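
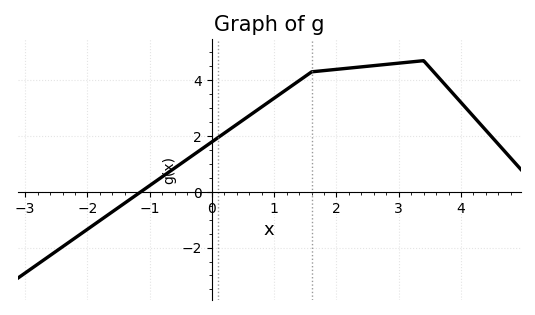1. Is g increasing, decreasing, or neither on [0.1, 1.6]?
increasing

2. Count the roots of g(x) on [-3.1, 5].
1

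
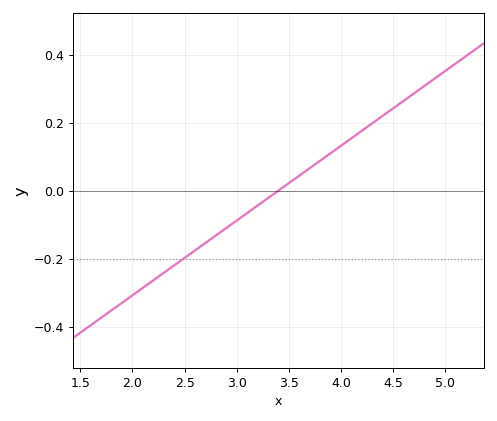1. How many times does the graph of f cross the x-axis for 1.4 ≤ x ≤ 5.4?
1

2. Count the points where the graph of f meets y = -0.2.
1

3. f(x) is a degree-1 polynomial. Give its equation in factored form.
y = 0.22(x - 3.4)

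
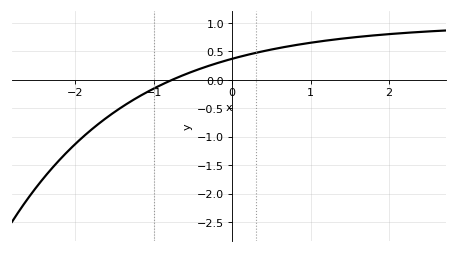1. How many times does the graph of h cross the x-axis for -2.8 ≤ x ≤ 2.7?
1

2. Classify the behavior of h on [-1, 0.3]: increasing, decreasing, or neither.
increasing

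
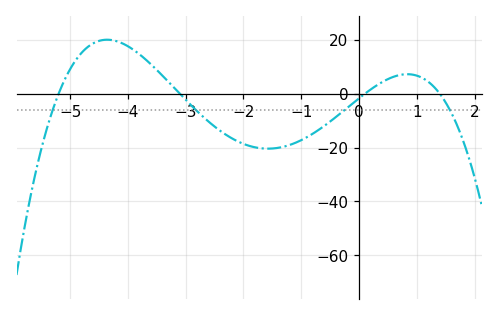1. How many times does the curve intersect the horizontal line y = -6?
4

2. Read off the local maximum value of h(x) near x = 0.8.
8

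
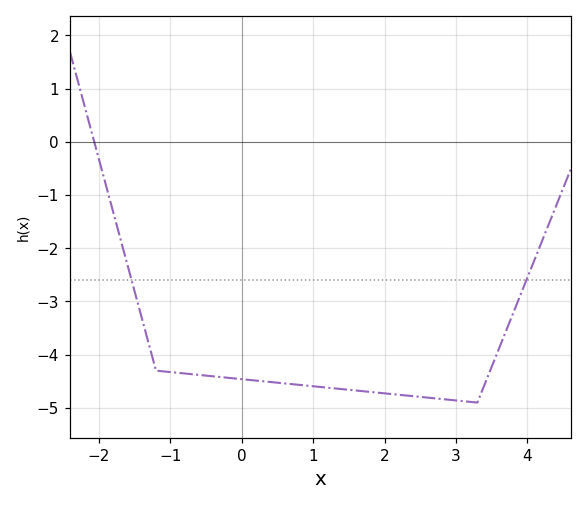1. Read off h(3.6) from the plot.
-3.9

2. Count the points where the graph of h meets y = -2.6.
2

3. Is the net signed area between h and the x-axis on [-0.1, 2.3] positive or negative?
negative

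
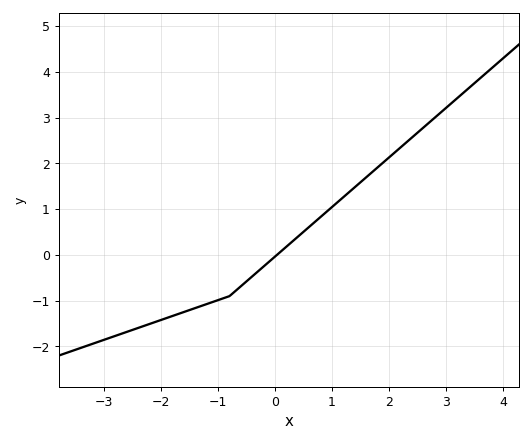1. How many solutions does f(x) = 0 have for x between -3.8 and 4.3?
1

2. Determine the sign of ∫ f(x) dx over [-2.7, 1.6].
negative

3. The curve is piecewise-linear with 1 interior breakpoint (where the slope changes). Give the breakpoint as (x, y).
(-0.8, -0.9)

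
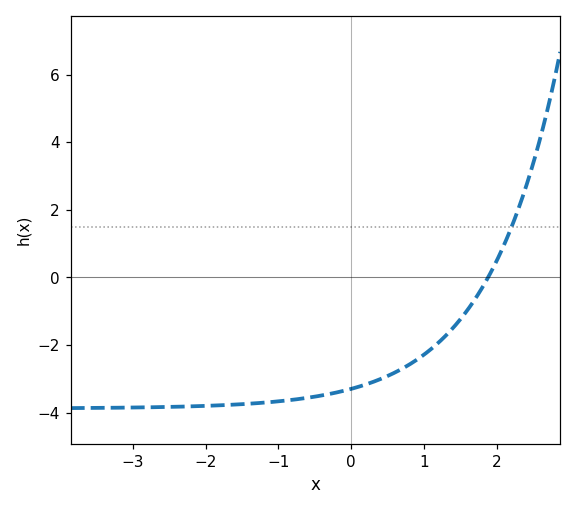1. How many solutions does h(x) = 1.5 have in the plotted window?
1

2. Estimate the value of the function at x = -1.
-3.6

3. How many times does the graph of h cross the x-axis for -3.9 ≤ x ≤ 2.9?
1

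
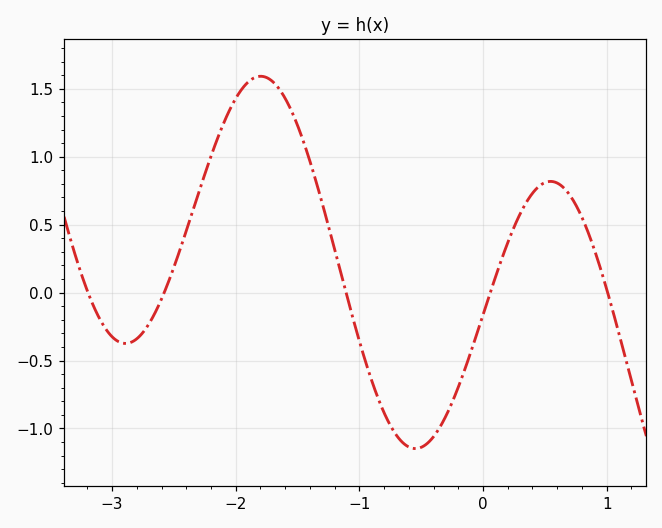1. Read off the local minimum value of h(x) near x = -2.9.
-0.374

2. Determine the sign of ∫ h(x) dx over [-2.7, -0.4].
positive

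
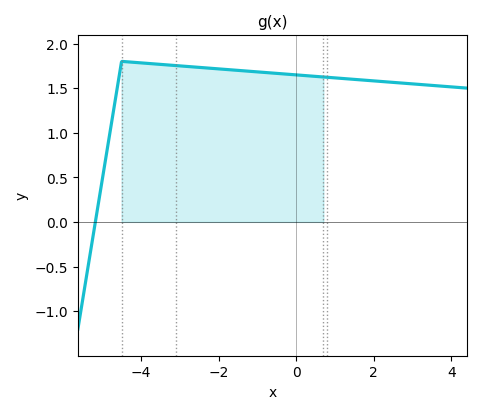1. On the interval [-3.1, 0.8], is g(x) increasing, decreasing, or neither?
decreasing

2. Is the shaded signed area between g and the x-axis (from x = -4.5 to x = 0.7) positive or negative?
positive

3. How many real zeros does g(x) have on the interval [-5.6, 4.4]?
1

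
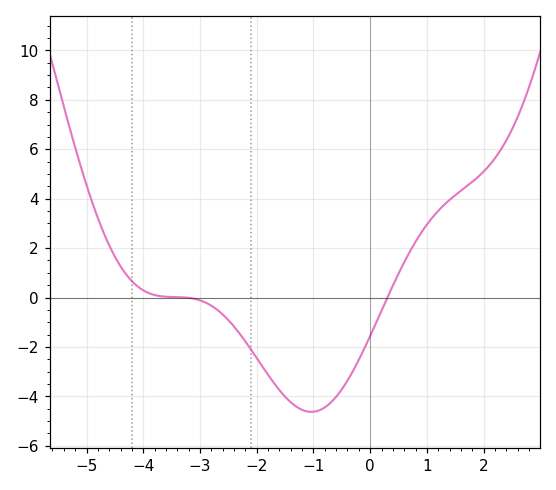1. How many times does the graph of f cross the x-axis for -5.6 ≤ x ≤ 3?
2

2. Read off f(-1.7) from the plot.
-3.45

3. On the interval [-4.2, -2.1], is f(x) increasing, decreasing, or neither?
decreasing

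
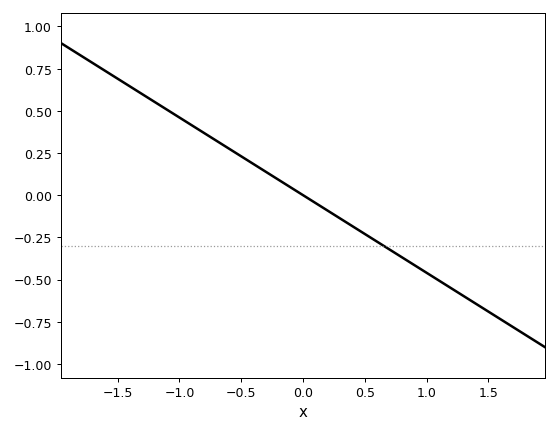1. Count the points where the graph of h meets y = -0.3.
1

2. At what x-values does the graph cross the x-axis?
0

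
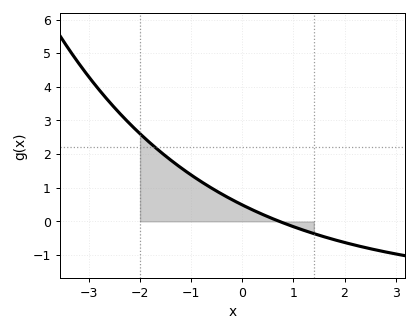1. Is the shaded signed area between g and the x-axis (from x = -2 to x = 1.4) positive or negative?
positive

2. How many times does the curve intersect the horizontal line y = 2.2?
1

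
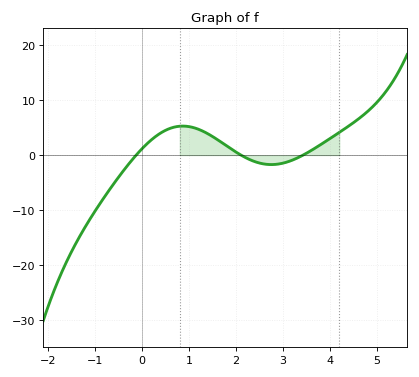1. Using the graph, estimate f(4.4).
5.3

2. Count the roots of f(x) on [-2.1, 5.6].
3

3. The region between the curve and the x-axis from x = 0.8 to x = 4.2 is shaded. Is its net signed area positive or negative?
positive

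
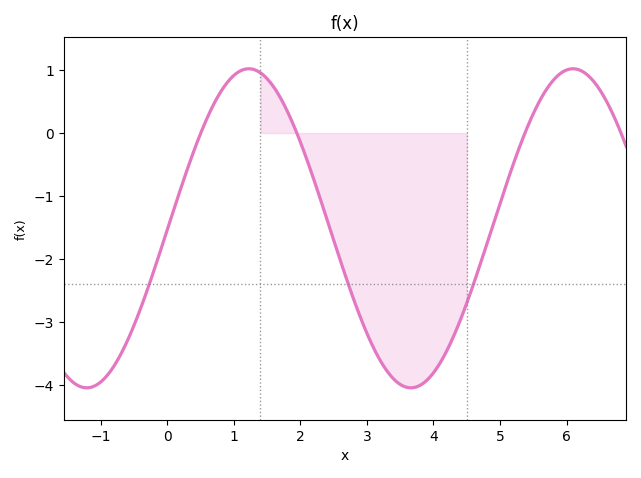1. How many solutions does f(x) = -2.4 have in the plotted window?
3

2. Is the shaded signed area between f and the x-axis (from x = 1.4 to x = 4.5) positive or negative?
negative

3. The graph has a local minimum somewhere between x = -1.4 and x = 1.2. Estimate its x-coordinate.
-1.21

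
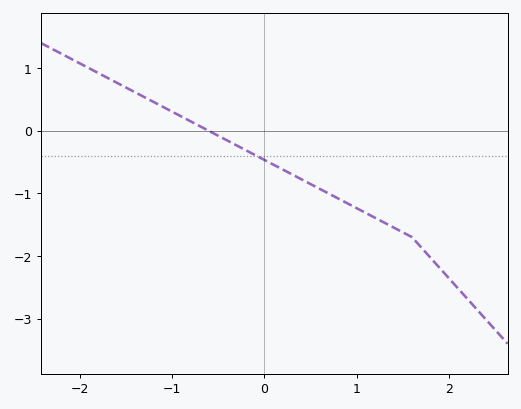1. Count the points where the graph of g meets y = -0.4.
1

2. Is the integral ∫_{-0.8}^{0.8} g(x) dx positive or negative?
negative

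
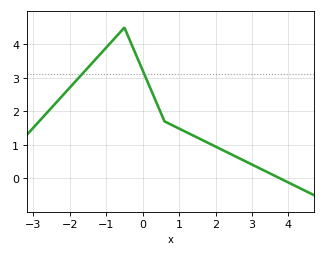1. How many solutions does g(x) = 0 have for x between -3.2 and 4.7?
1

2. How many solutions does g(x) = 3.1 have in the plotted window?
2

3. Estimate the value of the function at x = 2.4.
0.7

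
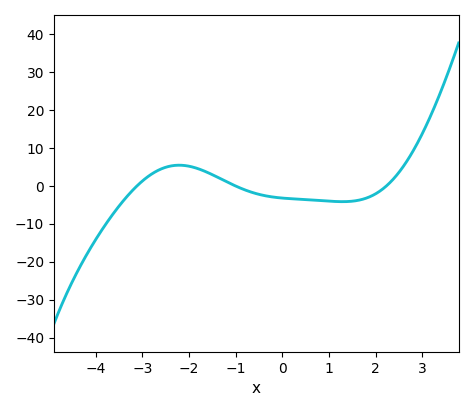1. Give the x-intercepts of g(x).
-3.2, -1, 2.2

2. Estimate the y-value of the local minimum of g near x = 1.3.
-4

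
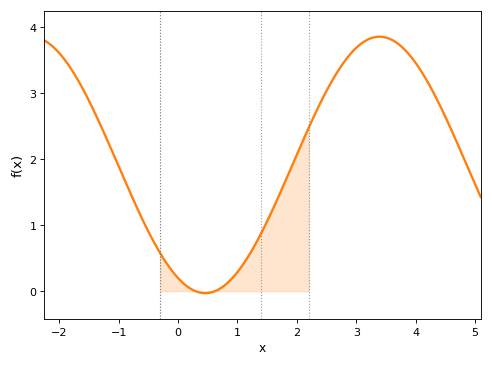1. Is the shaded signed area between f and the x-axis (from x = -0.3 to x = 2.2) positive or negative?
positive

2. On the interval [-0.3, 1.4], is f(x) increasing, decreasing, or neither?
neither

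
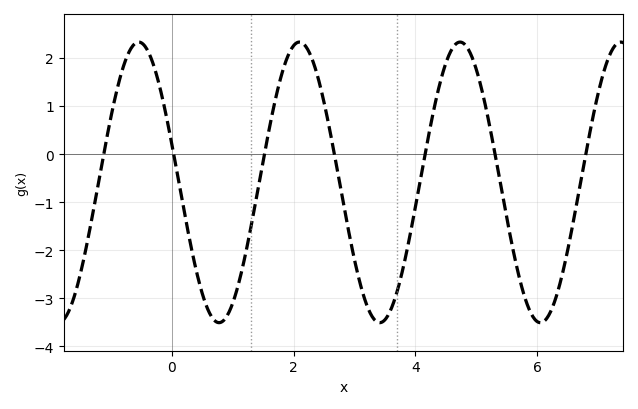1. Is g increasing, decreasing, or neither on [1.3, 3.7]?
neither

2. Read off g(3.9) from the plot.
-1.8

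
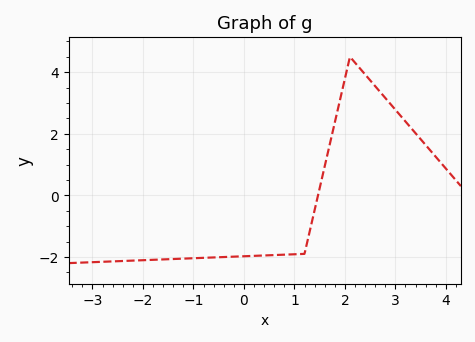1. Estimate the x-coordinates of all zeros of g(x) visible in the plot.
1.4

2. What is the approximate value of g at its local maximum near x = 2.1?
4.5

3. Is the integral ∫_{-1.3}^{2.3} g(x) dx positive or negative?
negative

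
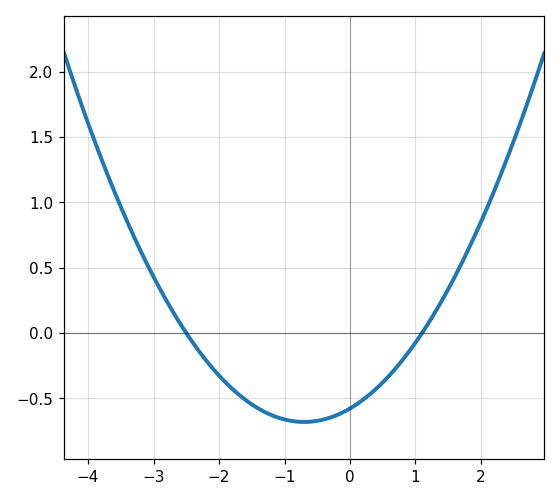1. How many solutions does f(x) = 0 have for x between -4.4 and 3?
2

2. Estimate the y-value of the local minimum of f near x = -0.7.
-0.7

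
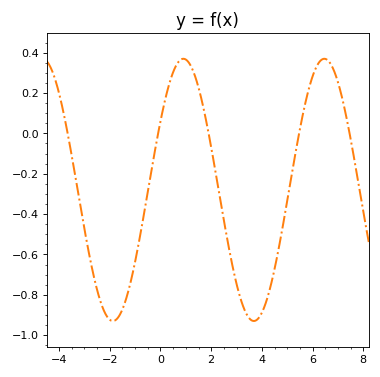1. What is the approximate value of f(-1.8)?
-0.928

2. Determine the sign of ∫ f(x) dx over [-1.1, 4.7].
negative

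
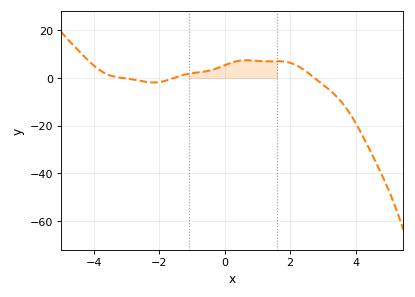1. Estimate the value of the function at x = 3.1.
-3.83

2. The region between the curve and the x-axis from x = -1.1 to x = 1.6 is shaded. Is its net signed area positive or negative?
positive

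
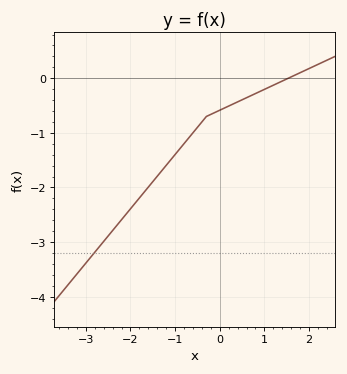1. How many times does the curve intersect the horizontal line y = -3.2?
1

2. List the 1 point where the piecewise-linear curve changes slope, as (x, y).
(-0.3, -0.7)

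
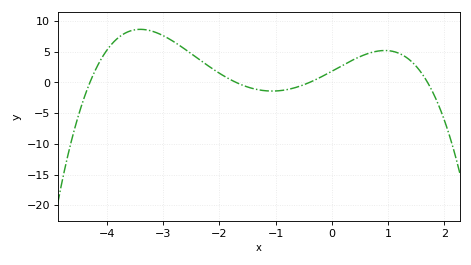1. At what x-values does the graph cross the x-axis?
-4.3, -1.7, -0.4, 1.7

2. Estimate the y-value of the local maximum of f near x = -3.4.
8.5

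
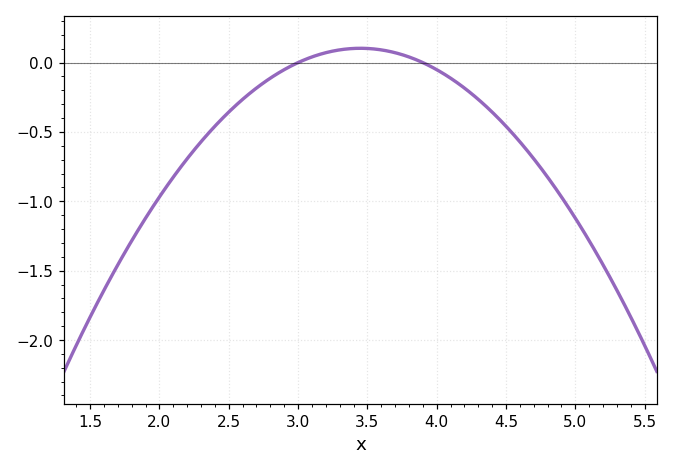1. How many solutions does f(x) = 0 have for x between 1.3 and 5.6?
2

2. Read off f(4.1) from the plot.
-0.1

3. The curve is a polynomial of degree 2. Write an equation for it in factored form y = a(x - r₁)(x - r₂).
y = -0.51(x - 3)(x - 3.9)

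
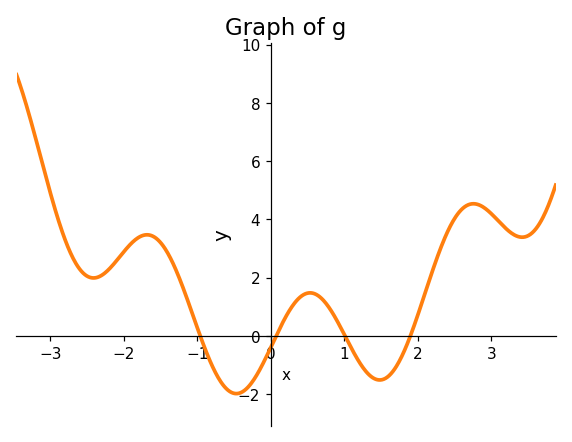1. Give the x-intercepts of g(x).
-0.961, 0.073, 1.01, 1.9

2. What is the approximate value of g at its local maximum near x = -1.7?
3.47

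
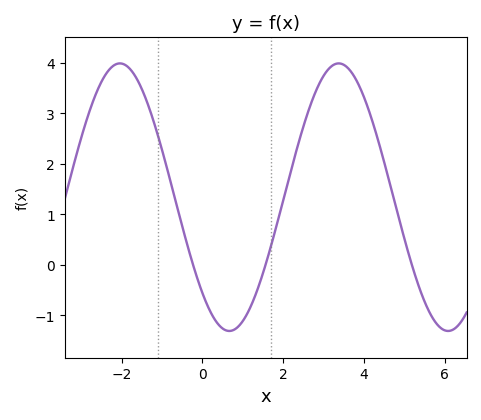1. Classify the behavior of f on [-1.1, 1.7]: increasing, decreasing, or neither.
neither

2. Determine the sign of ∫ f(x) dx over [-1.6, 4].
positive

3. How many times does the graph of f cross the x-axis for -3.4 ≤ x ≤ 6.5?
3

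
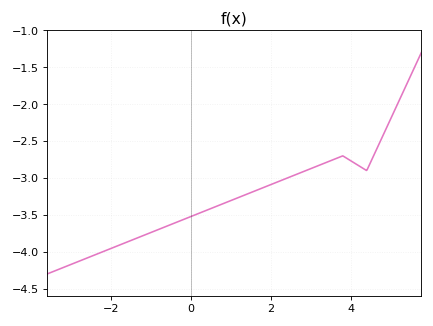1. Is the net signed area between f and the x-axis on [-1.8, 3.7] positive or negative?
negative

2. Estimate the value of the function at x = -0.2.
-3.55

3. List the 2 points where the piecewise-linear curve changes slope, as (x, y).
(3.8, -2.7); (4.4, -2.9)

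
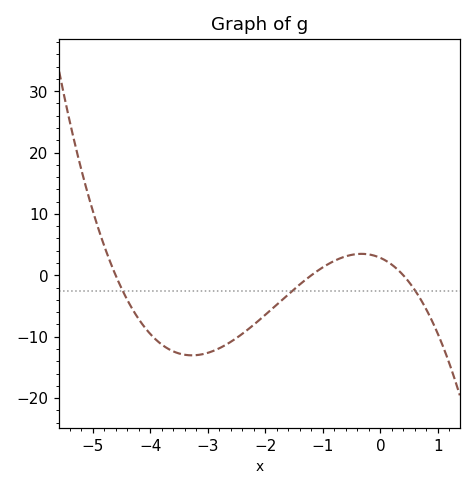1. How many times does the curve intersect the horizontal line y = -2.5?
3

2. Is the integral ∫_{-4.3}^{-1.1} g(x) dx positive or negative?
negative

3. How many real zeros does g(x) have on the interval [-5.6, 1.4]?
3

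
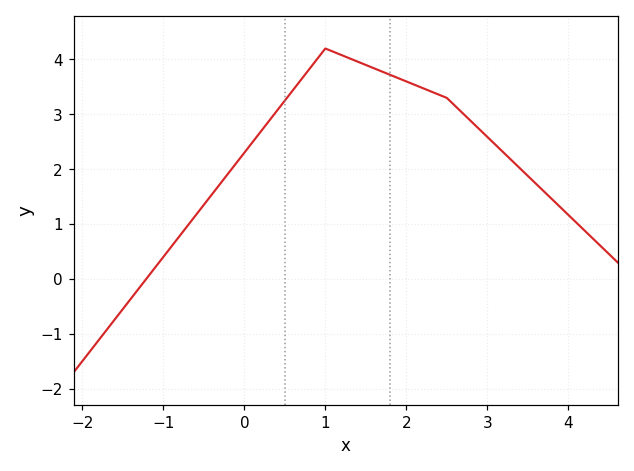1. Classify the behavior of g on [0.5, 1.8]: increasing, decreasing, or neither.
neither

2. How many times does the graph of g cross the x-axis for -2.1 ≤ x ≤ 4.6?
1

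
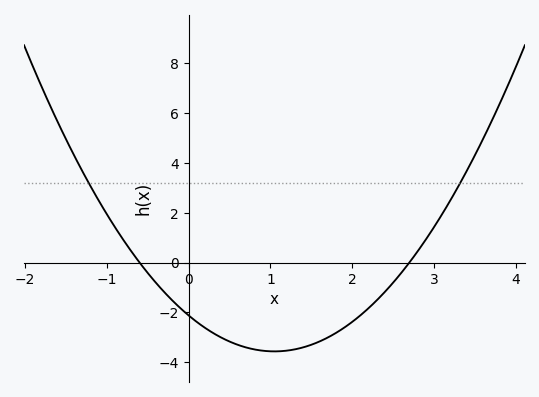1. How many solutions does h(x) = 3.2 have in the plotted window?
2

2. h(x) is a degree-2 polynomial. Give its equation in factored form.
y = 1.31(x + 0.6)(x - 2.7)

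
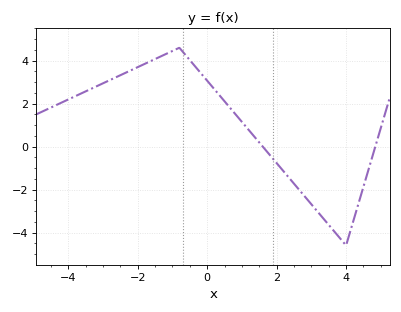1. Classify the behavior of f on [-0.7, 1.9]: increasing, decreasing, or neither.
decreasing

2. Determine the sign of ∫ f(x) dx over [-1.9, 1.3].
positive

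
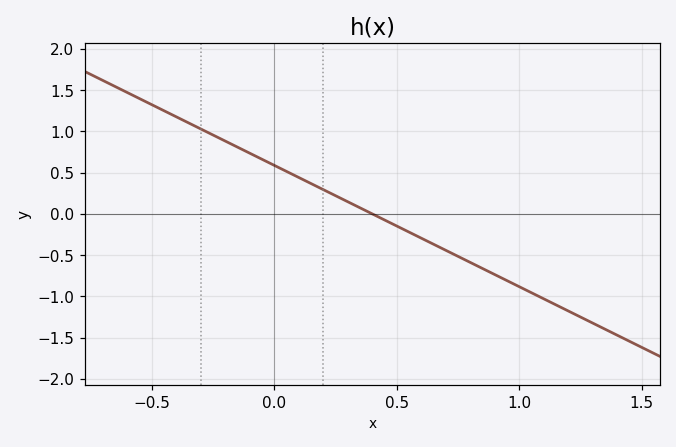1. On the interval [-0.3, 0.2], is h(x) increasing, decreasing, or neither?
decreasing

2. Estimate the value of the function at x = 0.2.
0.294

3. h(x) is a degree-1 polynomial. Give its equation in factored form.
y = -1.47(x - 0.4)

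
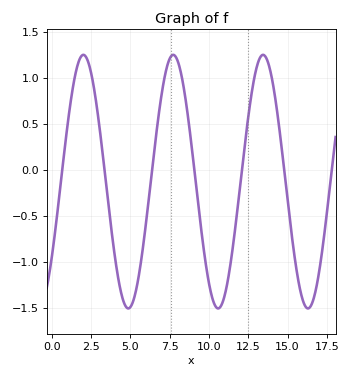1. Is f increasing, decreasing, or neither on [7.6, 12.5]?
neither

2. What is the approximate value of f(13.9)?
1.1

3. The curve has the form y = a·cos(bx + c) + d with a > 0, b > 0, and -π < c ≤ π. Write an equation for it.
y = 1.38cos(1.1x - 2.2) - 0.13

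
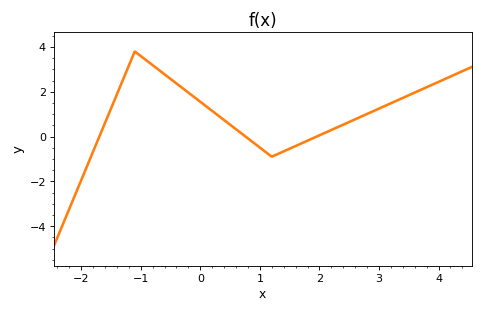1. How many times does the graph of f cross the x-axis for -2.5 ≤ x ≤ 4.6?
3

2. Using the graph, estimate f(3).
1.2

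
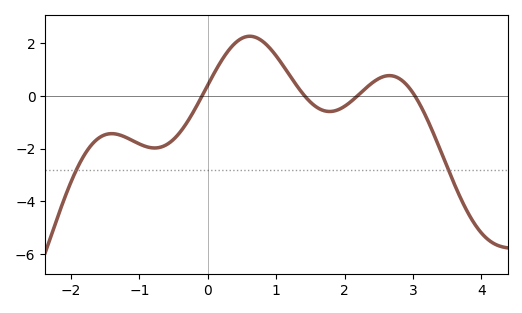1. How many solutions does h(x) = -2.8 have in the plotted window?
2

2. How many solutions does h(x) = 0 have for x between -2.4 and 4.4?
4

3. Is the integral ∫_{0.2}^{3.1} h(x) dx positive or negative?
positive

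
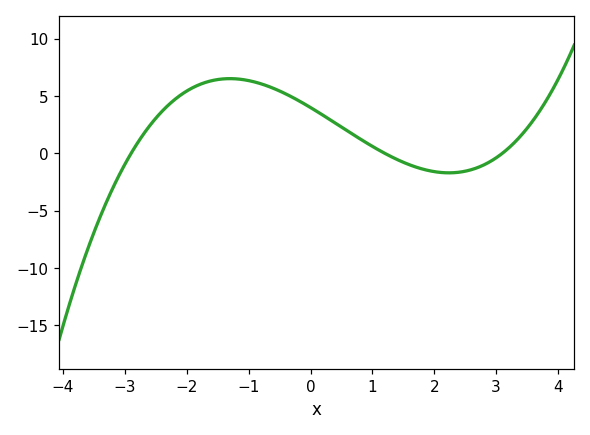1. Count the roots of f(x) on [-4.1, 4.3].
3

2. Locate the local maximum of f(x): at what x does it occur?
-1.3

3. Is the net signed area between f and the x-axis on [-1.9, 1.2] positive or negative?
positive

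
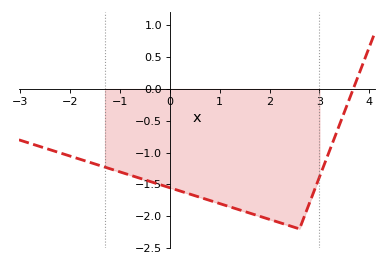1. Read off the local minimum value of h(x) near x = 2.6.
-2.2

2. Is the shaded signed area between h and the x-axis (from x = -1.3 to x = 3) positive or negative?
negative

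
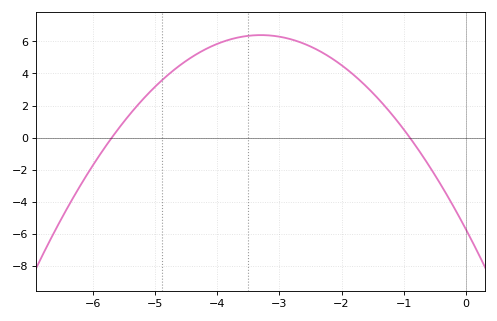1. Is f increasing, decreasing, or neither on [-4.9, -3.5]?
increasing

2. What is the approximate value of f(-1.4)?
2.4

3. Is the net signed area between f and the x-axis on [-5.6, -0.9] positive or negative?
positive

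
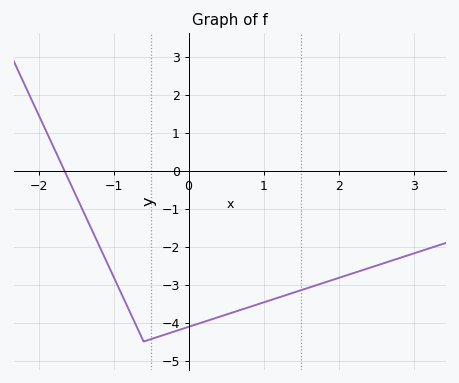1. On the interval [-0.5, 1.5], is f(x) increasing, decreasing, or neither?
increasing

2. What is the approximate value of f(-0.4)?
-4.37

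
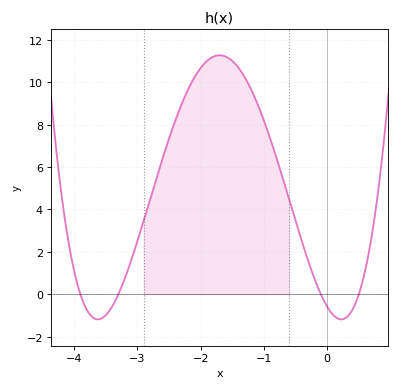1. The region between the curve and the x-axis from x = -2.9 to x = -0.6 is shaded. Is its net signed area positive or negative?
positive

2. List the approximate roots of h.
-3.9, -3.3, -0.1, 0.5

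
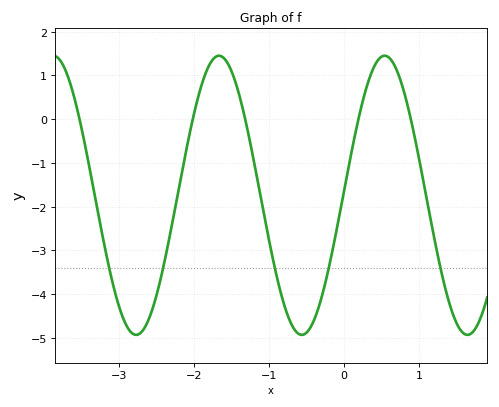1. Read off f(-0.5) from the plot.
-4.88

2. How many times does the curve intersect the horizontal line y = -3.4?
5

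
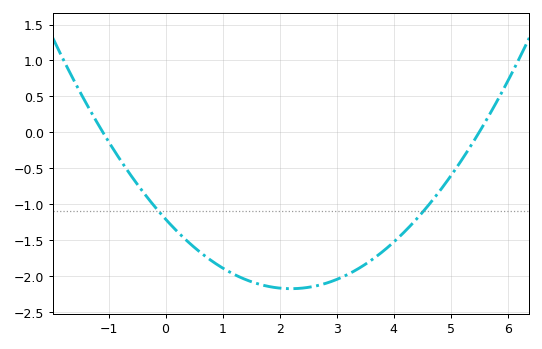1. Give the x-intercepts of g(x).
-1.1, 5.5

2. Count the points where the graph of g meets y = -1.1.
2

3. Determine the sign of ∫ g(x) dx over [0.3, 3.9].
negative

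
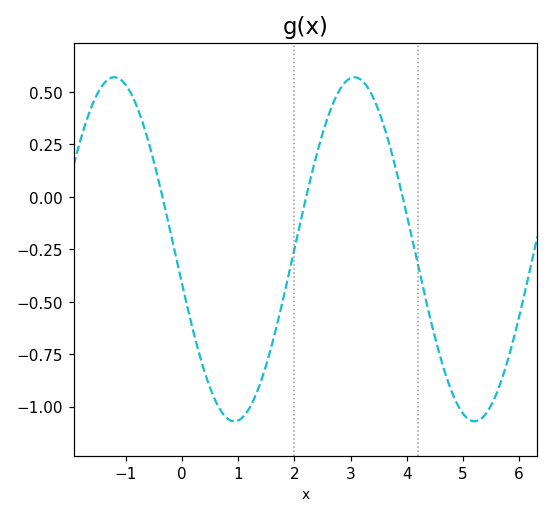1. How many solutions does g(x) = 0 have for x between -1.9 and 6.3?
3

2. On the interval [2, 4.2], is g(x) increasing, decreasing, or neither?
neither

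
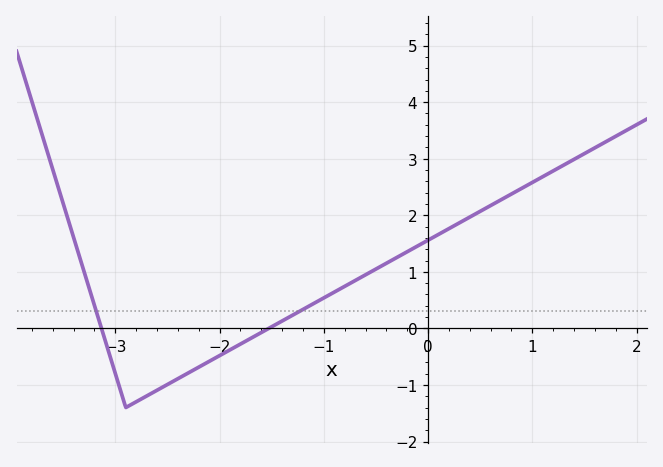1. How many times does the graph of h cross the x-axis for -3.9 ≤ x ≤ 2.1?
2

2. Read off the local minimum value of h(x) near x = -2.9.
-1.4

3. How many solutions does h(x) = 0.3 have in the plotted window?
2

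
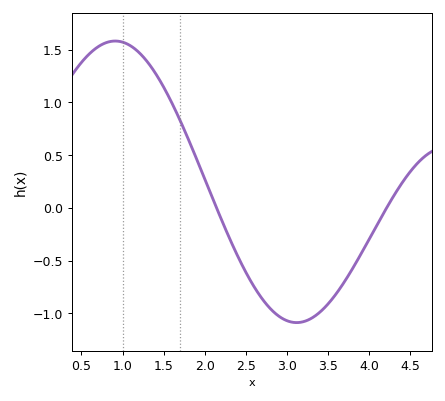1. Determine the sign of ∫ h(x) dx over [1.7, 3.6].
negative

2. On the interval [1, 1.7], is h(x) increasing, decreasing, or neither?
decreasing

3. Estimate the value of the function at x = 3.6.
-0.812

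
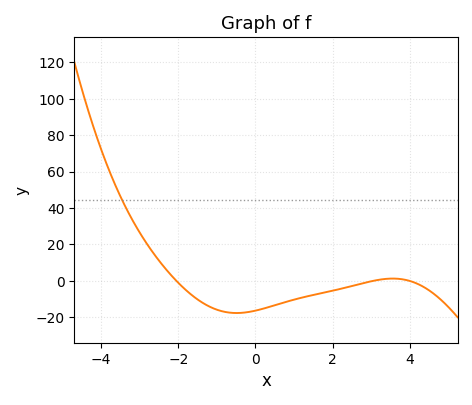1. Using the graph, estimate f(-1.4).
-11.7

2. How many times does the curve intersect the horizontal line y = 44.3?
1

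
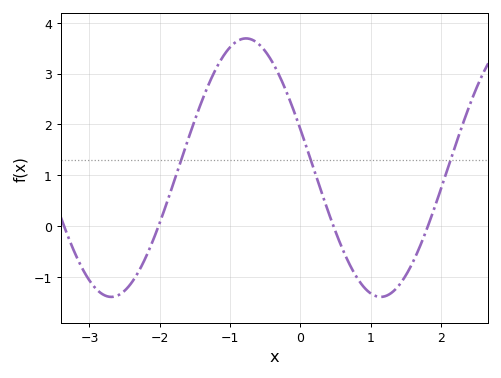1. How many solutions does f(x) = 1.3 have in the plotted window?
3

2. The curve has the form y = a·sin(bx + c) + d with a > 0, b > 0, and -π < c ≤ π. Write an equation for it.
y = 2.54sin(1.6x + 2.8) + 1.15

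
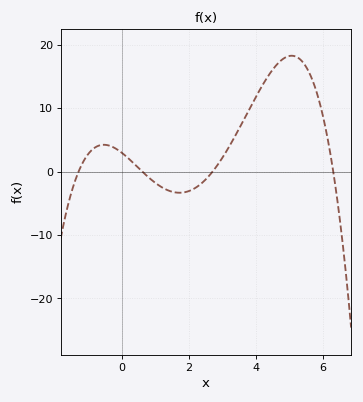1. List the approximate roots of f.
-1.2, 0.6, 2.8, 6.2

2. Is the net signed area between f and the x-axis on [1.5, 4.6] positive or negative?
positive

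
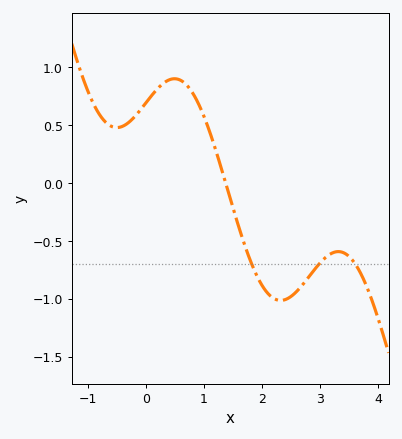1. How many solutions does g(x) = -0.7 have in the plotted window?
3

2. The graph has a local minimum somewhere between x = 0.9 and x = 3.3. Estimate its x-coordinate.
2.32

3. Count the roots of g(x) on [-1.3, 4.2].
1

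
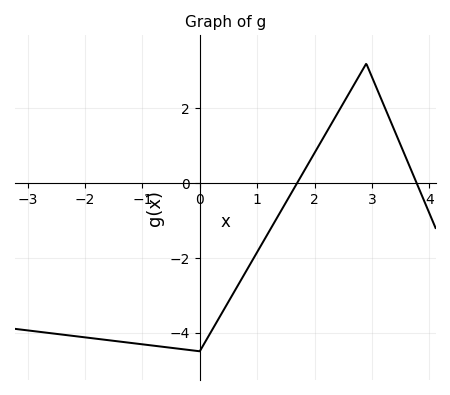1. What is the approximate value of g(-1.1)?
-4.2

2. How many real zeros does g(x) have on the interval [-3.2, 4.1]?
2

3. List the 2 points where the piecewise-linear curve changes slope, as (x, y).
(0, -4.5); (2.9, 3.2)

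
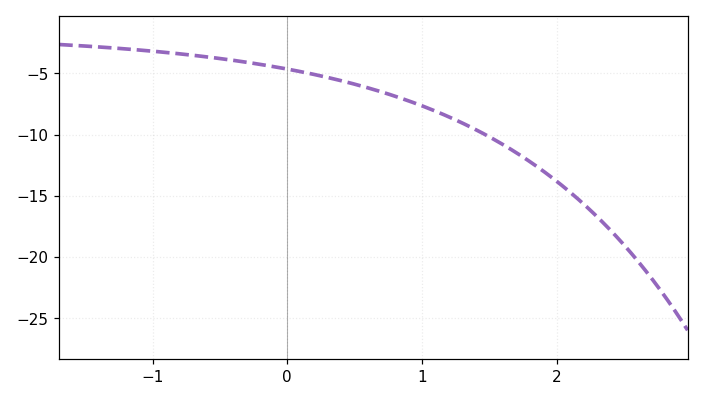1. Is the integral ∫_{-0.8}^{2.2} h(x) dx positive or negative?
negative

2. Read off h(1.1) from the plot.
-8.09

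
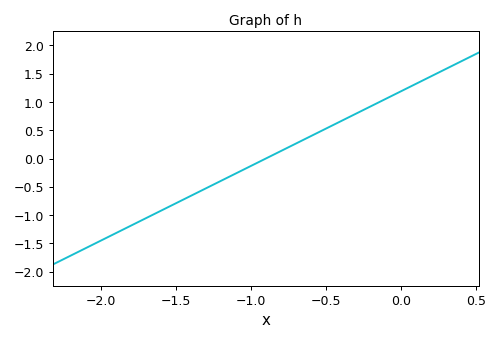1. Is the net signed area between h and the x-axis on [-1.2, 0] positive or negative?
positive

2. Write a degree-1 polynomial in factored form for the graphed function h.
y = 1.32(x + 0.9)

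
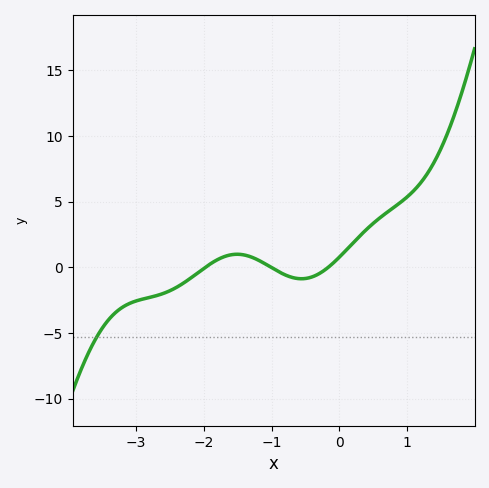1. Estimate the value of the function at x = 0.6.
4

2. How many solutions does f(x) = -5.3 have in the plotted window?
1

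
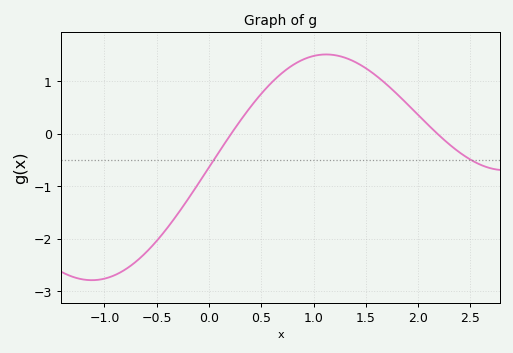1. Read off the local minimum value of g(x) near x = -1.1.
-2.78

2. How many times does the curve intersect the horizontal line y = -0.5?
2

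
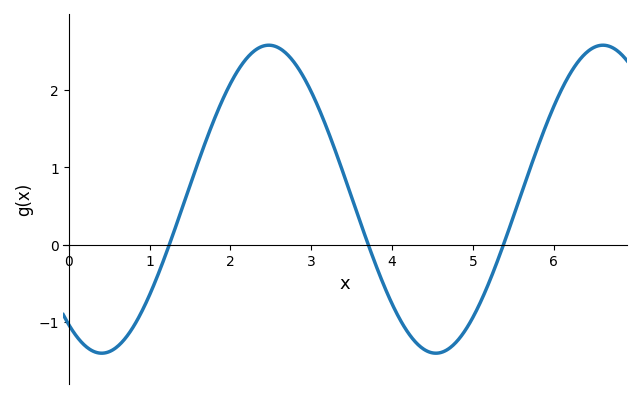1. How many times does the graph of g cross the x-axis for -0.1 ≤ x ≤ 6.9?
3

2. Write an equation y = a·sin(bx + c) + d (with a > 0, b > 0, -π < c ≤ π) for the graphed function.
y = 1.99sin(1.5x - 2.2) + 0.59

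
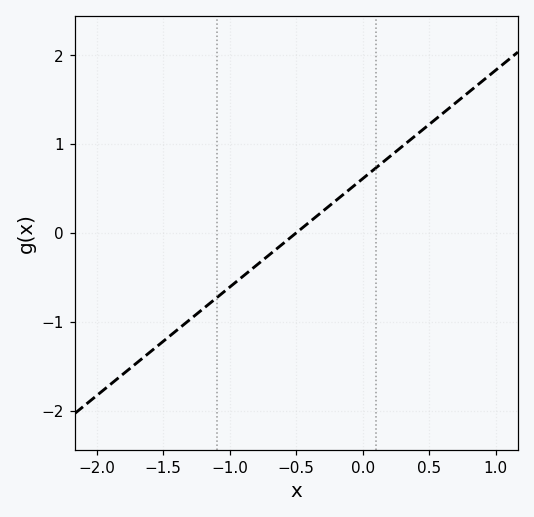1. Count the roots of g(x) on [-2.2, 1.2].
1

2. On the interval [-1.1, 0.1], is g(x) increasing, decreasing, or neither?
increasing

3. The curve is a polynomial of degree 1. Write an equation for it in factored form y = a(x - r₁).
y = 1.22(x + 0.5)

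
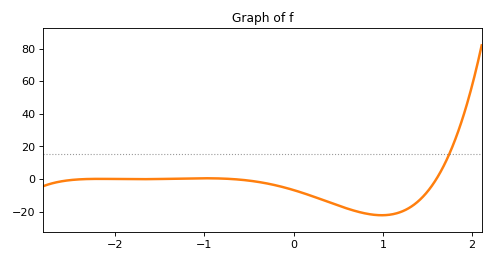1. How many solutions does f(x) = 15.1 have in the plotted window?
1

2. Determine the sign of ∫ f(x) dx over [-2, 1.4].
negative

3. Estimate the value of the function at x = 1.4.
-14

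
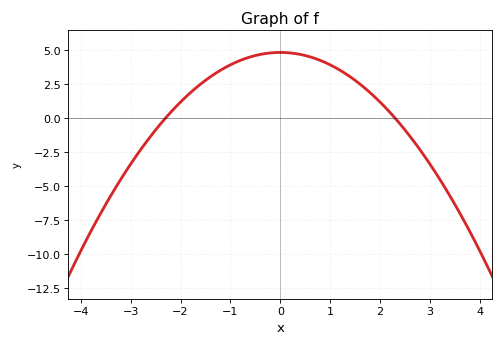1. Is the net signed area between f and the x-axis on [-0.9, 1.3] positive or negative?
positive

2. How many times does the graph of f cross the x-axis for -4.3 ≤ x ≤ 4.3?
2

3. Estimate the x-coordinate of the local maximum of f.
0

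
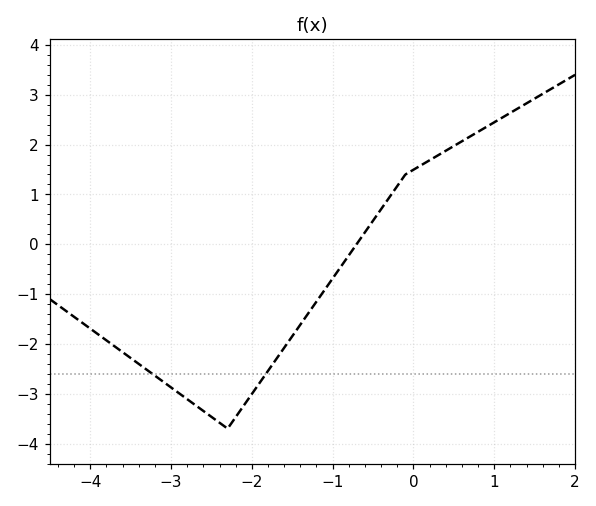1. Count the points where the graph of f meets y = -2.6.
2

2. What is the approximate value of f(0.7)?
2.16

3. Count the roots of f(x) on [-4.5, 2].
1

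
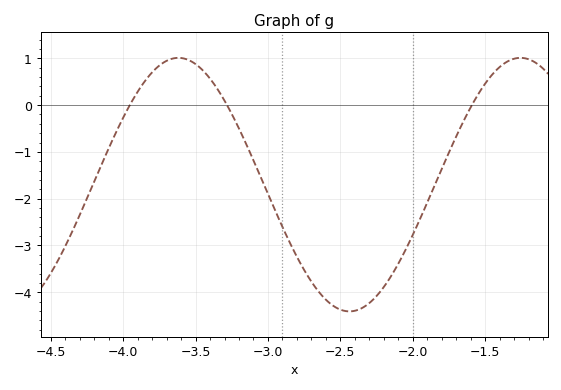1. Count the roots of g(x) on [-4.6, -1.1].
3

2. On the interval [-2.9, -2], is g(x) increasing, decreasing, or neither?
neither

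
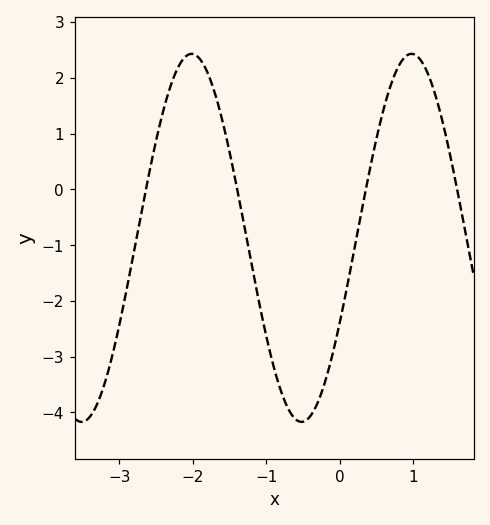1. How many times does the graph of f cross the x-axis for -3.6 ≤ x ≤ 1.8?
4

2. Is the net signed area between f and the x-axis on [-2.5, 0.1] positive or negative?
negative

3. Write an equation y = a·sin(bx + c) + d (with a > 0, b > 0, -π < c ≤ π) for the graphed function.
y = 3.3sin(2.1x - 0.482) - 0.87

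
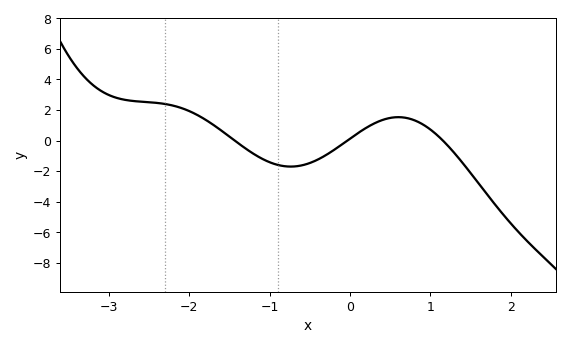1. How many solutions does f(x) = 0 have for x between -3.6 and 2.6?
3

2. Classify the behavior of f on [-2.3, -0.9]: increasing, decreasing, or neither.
decreasing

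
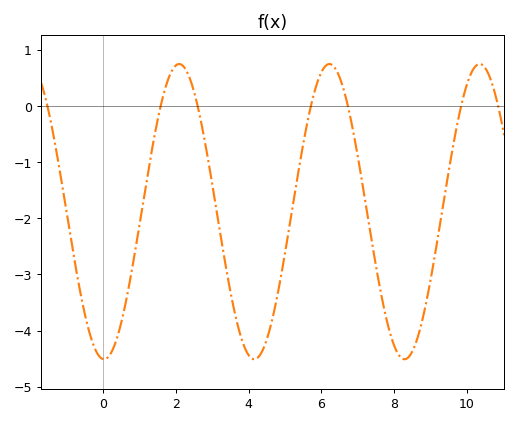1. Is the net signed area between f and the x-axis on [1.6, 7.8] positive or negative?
negative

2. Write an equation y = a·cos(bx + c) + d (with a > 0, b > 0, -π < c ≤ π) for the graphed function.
y = 2.63cos(1.5x + 3.1) - 1.88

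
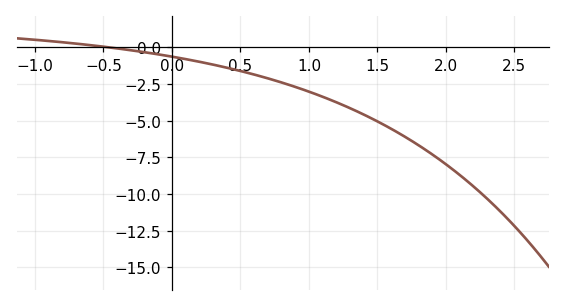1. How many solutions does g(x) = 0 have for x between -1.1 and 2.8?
1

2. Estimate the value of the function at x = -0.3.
-0.193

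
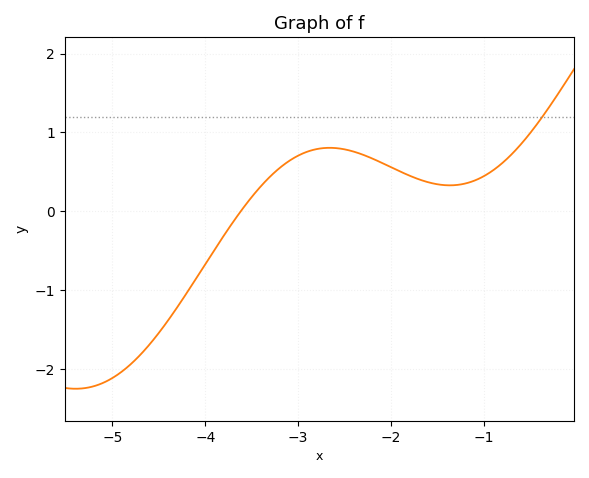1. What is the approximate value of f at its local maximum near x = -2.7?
0.805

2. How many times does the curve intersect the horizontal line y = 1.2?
1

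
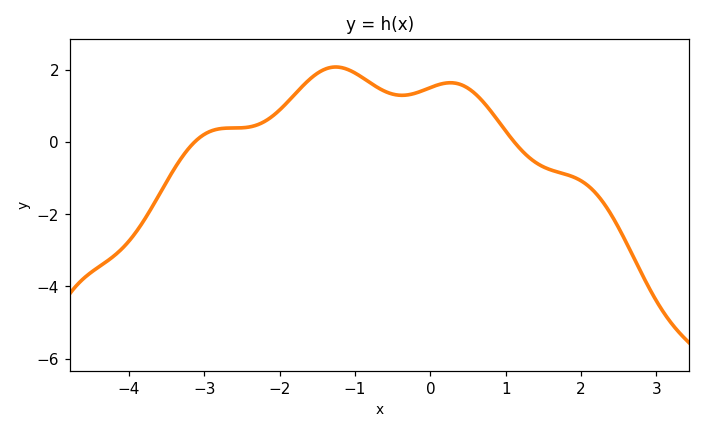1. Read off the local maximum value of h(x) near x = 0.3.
1.6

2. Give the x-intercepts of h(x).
-3.2, 1.2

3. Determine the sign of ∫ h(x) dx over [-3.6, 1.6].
positive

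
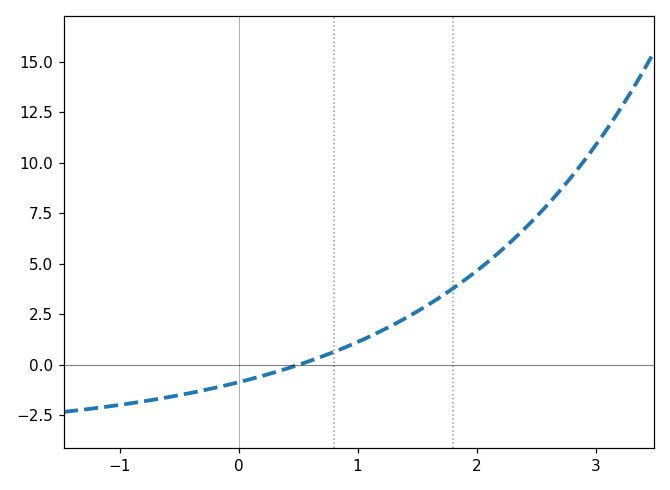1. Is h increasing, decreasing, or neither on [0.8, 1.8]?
increasing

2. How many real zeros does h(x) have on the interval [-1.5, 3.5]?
1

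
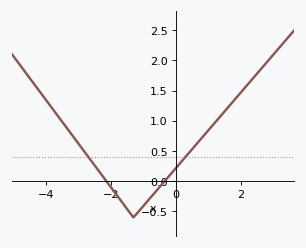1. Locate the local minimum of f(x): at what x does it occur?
-1.2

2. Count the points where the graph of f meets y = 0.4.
2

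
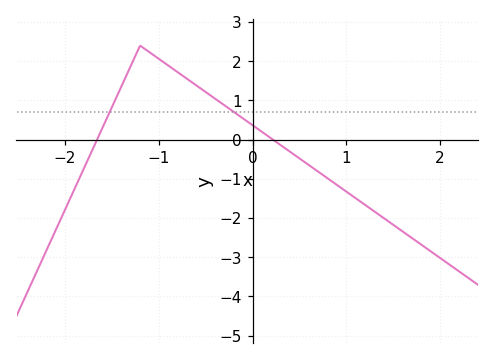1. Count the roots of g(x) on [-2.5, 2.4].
2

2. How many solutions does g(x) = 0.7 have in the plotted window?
2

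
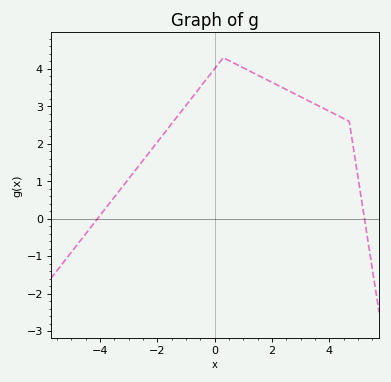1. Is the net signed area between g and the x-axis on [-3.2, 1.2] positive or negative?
positive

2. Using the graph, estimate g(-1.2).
2.8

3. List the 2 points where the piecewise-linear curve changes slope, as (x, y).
(0.3, 4.3); (4.7, 2.6)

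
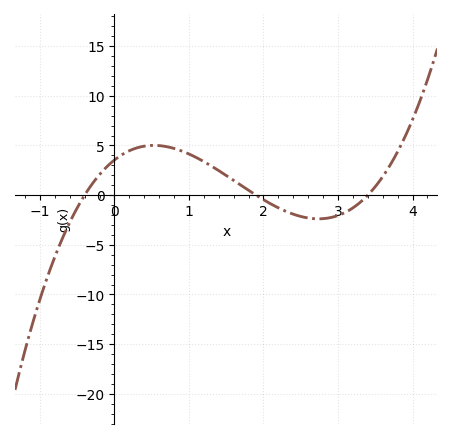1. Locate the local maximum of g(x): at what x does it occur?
0.528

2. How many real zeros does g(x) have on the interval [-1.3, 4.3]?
3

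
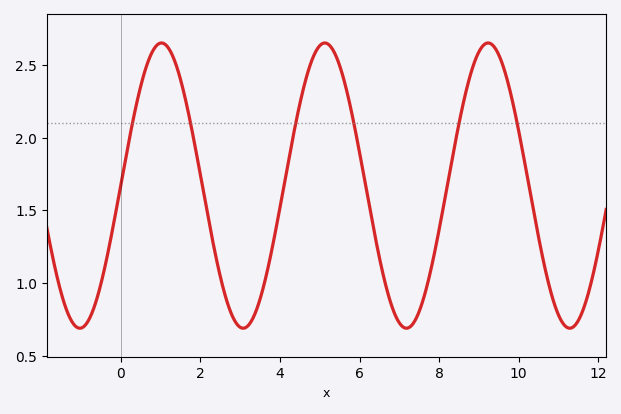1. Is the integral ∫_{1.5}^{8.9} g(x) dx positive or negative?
positive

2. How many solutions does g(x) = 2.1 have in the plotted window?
6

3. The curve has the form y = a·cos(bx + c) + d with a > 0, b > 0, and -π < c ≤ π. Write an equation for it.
y = 0.98cos(1.5x - 1.6) + 1.67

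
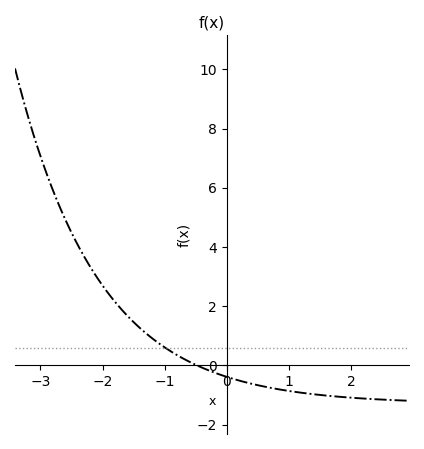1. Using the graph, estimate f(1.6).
-1.02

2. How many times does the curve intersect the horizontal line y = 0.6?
1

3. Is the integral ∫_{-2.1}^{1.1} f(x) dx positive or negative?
positive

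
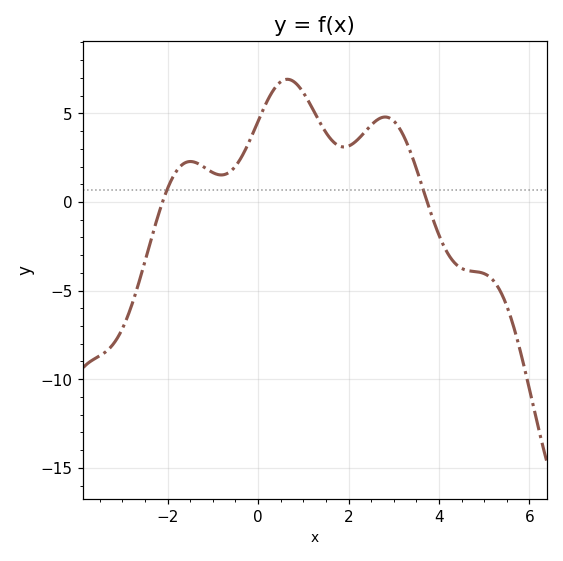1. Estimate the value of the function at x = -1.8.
2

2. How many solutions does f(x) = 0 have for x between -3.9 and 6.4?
2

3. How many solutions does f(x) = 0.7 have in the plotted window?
2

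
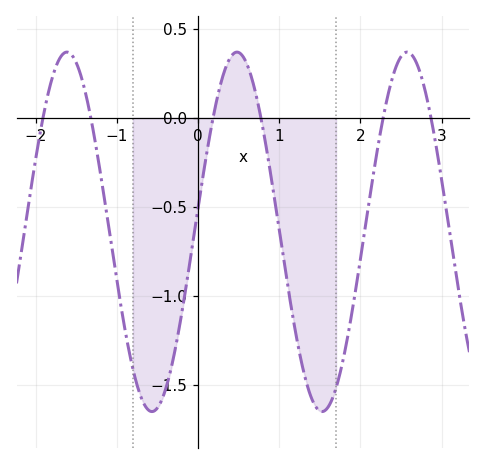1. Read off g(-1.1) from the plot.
-0.611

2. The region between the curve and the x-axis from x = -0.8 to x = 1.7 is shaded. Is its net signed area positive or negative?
negative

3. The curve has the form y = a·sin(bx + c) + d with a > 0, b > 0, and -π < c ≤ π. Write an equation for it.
y = 1.01sin(3x + 0.13) - 0.64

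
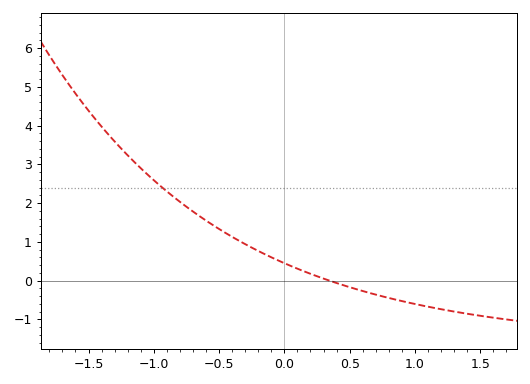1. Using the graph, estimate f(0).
0.45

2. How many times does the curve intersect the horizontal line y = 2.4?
1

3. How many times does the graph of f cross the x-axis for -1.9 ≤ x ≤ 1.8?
1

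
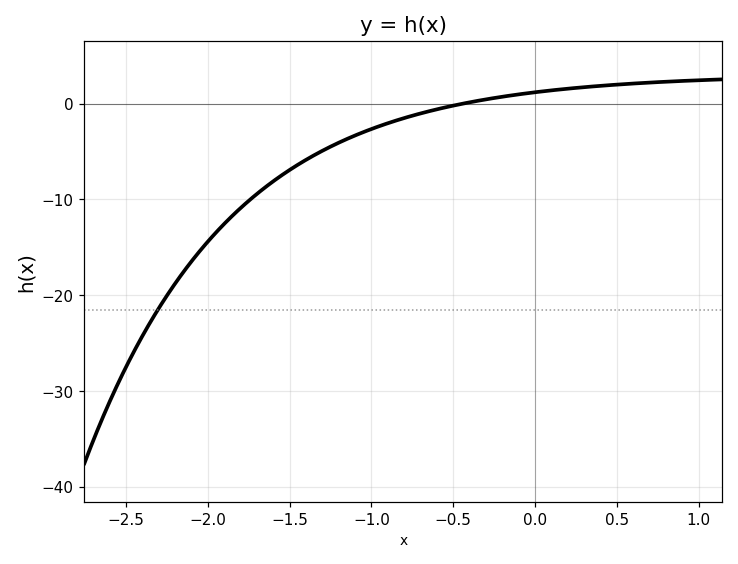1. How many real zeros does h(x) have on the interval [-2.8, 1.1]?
1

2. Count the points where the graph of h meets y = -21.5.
1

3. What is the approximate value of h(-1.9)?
-13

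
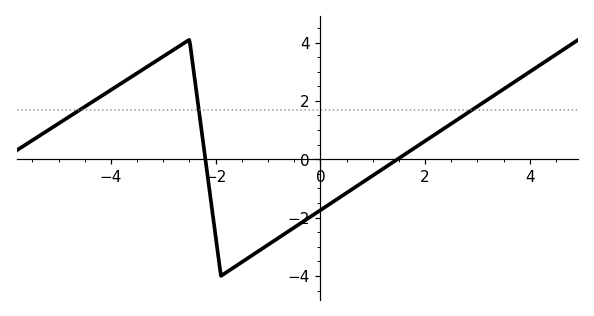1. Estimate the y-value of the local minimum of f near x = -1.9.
-4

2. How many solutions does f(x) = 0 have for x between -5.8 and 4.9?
2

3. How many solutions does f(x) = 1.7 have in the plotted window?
3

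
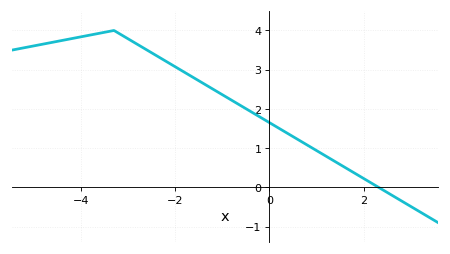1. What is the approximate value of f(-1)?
2.4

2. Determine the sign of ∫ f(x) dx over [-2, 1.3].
positive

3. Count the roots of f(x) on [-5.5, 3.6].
1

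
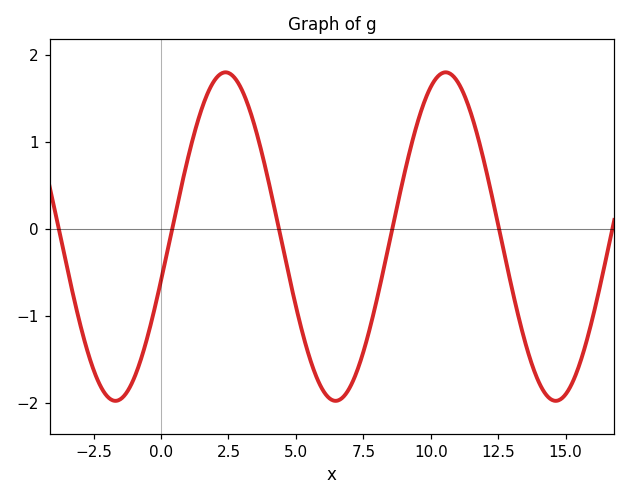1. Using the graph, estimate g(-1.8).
-1.97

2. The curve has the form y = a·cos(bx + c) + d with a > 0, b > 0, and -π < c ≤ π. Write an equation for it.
y = 1.89cos(0.77x - 1.84) - 0.09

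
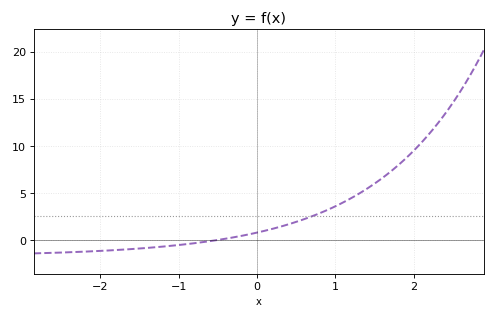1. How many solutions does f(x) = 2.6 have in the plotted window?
1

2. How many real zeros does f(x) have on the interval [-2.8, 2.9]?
1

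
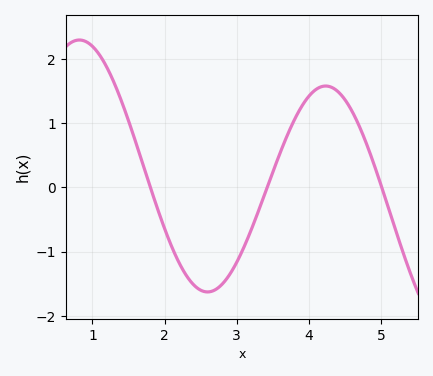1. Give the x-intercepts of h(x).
1.8, 3.42, 5.01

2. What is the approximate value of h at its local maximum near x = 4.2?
1.58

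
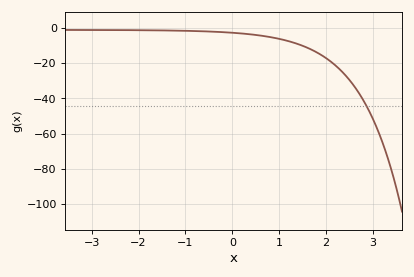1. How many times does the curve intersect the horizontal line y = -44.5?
1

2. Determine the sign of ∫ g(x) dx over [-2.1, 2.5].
negative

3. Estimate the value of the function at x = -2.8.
-2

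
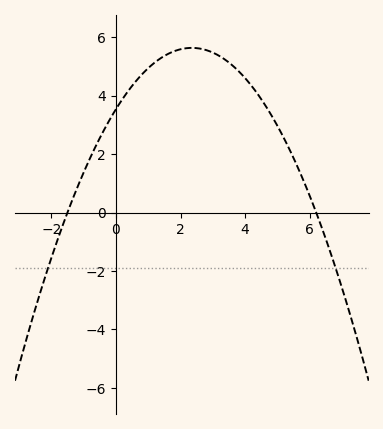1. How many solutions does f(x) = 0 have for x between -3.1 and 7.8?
2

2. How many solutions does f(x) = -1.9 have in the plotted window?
2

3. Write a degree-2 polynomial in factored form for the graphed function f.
y = -0.38(x + 1.5)(x - 6.2)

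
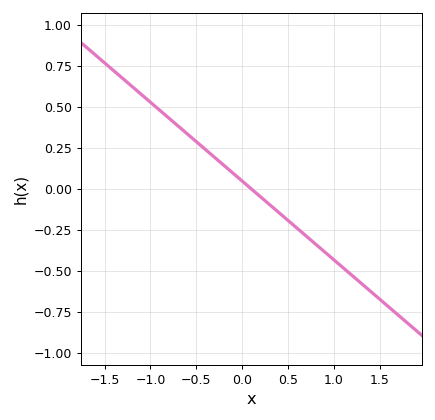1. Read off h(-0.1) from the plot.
0.1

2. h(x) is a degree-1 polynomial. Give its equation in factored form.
y = -0.48(x - 0.1)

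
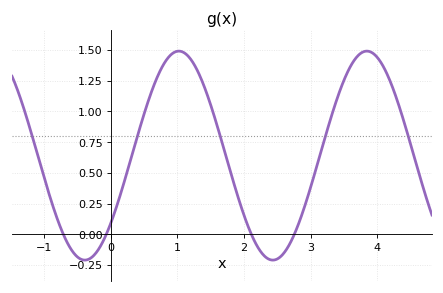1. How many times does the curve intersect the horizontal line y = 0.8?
5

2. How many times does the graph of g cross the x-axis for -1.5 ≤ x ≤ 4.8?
4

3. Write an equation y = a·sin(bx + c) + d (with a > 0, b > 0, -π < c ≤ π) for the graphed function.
y = 0.85sin(2.2x - 0.71) + 0.64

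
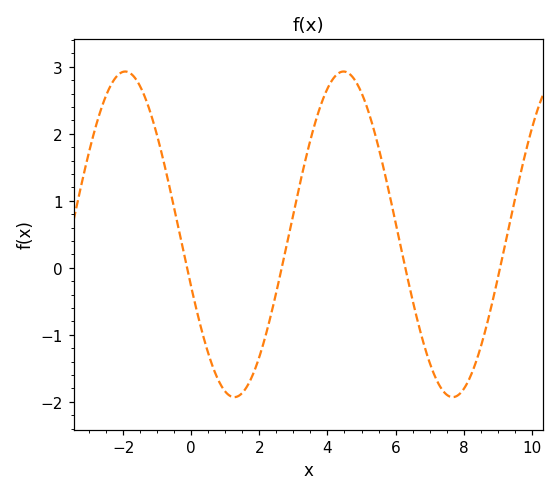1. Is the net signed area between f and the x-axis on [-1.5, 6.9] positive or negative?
positive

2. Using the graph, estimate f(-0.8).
1.57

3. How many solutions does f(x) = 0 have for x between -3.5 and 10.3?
4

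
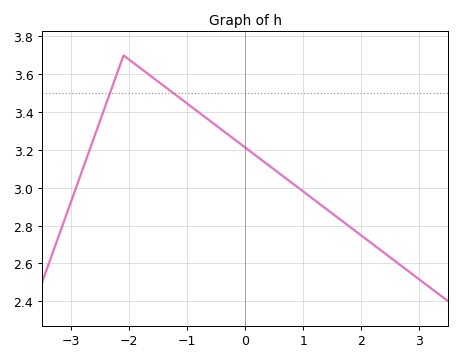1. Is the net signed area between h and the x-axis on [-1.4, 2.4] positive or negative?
positive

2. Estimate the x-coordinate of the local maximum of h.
-2.1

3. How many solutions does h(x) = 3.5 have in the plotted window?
2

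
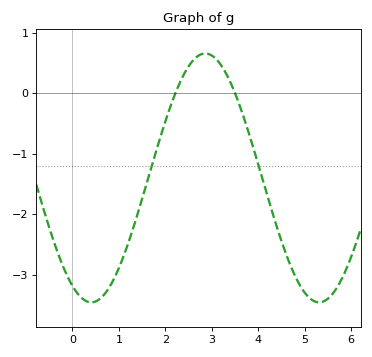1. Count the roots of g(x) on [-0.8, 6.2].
2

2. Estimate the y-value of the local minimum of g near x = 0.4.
-3.46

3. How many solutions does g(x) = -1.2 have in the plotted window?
2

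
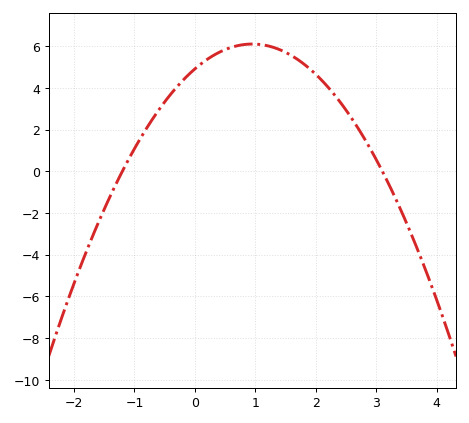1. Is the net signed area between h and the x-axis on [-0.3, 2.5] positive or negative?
positive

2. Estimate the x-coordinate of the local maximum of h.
1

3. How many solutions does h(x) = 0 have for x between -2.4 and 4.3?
2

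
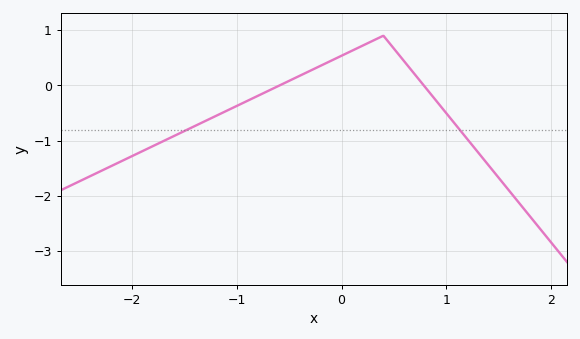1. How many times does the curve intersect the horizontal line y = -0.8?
2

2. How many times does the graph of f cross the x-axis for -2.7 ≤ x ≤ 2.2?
2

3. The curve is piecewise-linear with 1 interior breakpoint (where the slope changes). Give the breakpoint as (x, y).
(0.4, 0.9)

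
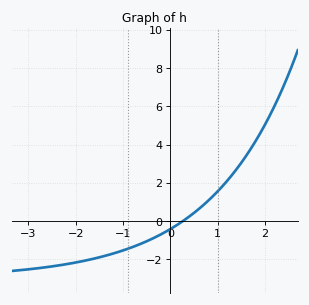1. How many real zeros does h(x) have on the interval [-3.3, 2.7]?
1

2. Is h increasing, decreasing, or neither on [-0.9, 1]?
increasing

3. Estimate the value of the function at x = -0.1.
-0.562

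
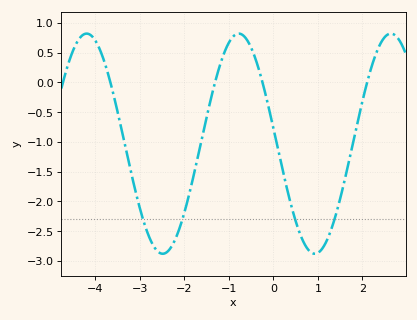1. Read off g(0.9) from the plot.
-2.9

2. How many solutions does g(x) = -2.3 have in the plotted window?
4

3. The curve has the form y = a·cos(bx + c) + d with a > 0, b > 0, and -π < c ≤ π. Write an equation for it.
y = 1.85cos(1.8x + 1.4) - 1.03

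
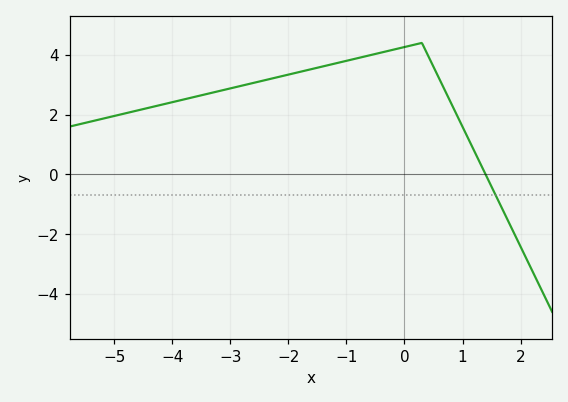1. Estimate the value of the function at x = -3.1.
2.8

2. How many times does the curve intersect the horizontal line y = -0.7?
1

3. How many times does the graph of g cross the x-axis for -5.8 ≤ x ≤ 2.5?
1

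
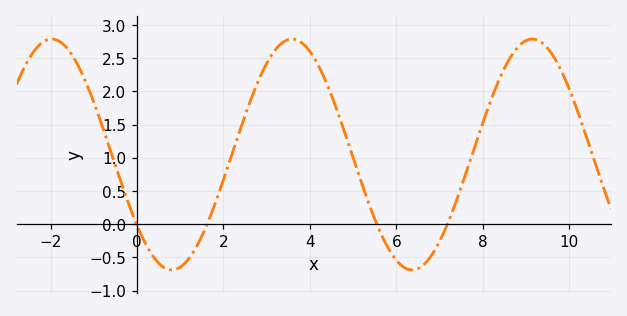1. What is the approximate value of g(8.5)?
2.35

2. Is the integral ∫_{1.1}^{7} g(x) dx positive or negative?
positive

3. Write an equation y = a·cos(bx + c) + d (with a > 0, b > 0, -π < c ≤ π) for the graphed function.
y = 1.74cos(1.1x + 2.2) + 1.05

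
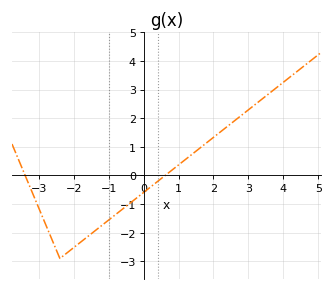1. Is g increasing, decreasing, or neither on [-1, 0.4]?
increasing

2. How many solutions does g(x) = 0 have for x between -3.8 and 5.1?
2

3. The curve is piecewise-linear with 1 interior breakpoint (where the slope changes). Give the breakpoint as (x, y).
(-2.4, -2.9)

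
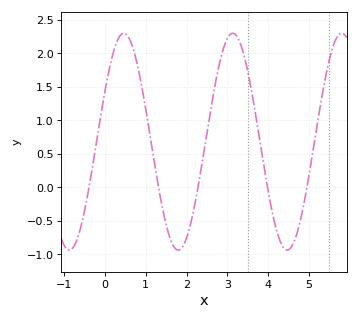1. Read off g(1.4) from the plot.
-0.284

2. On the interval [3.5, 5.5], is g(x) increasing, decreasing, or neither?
neither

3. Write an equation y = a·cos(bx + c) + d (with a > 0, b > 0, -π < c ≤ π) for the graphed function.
y = 1.62cos(2.35x - 1.08) + 0.68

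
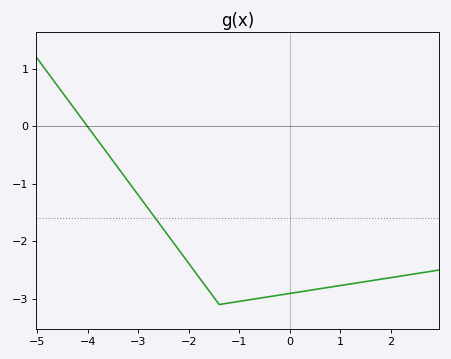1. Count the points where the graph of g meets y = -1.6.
1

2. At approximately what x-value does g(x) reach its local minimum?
-1.4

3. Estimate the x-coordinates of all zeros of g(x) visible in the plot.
-4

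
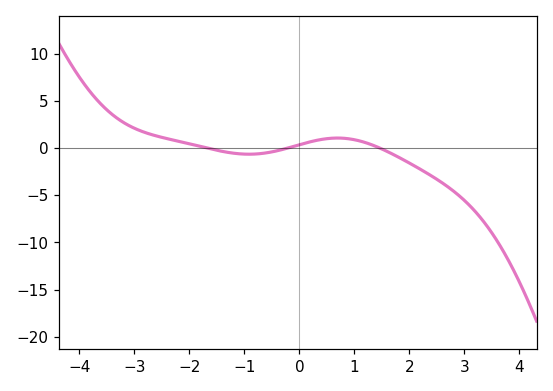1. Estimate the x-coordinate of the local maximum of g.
0.694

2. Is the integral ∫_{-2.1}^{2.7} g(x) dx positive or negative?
negative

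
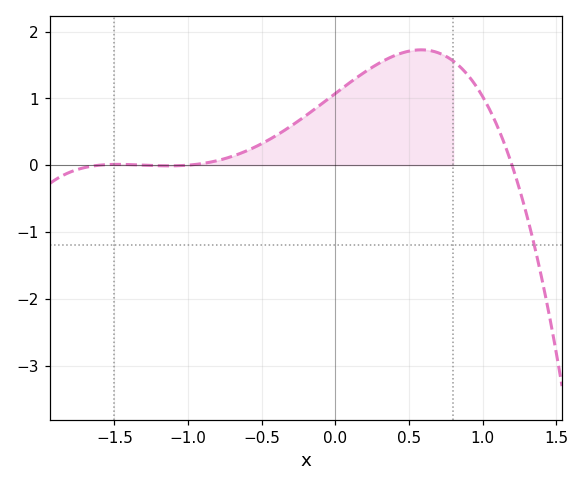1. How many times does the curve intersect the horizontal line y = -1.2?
1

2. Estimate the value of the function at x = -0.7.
0.132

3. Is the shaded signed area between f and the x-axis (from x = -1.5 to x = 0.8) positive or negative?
positive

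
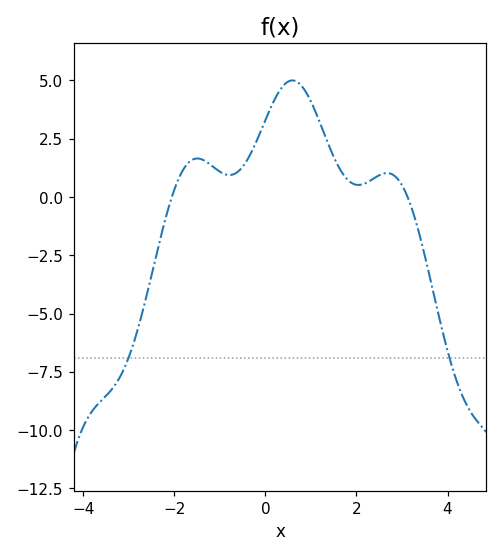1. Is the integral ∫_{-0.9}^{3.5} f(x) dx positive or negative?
positive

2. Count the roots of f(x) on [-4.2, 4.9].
2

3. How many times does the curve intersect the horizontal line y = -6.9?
2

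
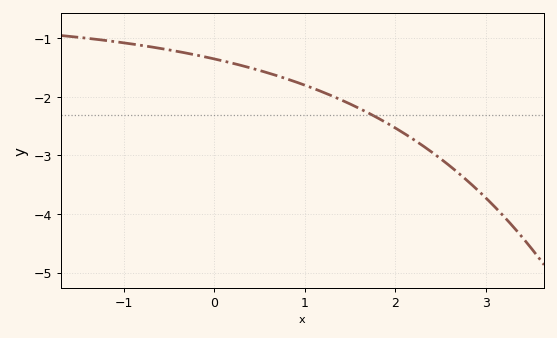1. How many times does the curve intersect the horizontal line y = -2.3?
1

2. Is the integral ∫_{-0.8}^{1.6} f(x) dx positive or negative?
negative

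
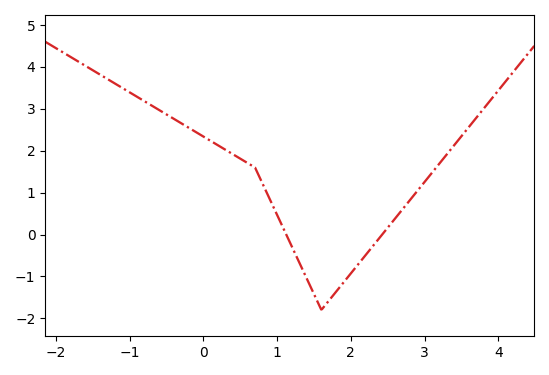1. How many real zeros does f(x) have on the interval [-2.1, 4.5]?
2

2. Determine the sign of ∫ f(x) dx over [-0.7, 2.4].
positive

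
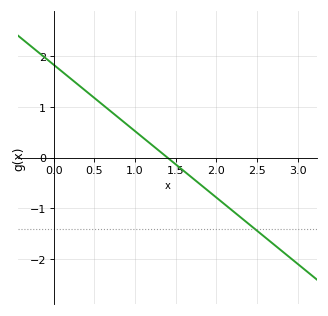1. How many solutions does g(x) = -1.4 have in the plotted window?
1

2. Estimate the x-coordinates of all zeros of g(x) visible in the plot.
1.4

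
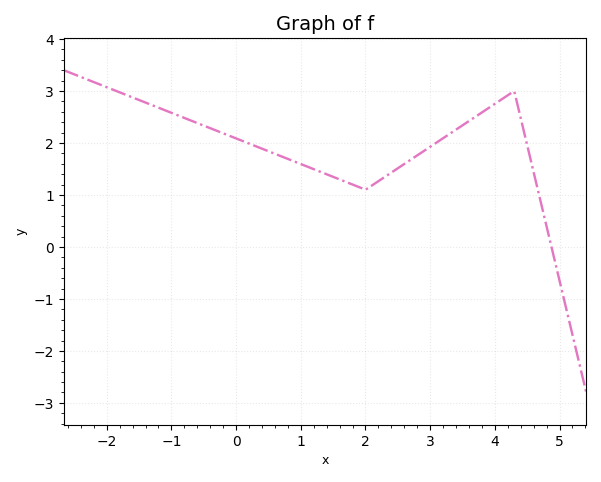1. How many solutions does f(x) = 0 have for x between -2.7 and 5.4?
1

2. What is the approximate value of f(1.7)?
1.25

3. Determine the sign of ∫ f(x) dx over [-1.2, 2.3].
positive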